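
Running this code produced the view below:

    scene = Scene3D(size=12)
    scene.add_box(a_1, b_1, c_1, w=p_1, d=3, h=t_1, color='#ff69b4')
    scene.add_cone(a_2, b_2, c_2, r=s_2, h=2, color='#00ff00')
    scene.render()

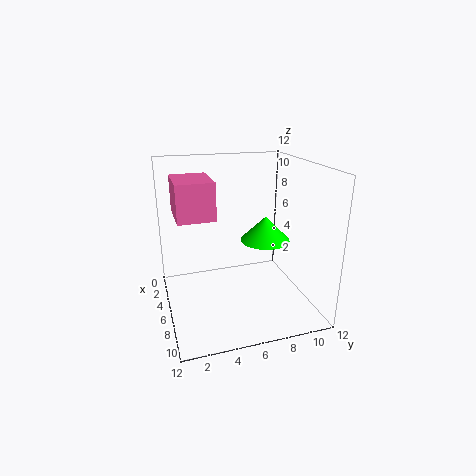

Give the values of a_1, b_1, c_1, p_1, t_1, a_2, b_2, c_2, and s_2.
a_1 = 3
b_1 = 1
c_1 = 8
p_1 = 4
t_1 = 3
a_2 = 7
b_2 = 8
c_2 = 6
s_2 = 2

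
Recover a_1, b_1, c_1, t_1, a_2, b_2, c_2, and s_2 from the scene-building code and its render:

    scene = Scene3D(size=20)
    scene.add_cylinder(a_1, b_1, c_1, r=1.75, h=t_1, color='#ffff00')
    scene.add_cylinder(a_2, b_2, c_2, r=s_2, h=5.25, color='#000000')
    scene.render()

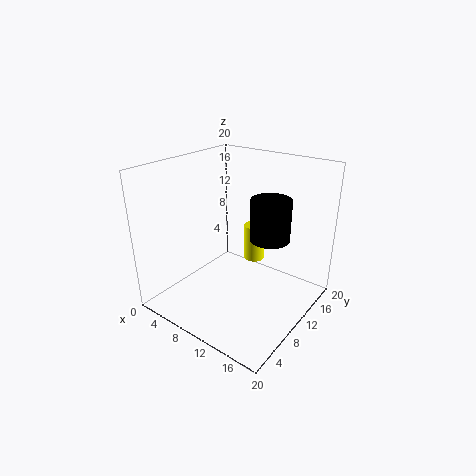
a_1 = 7.25; b_1 = 18.25; c_1 = 2.25; t_1 = 6; a_2 = 15.5; b_2 = 9.25; c_2 = 11.75; s_2 = 2.5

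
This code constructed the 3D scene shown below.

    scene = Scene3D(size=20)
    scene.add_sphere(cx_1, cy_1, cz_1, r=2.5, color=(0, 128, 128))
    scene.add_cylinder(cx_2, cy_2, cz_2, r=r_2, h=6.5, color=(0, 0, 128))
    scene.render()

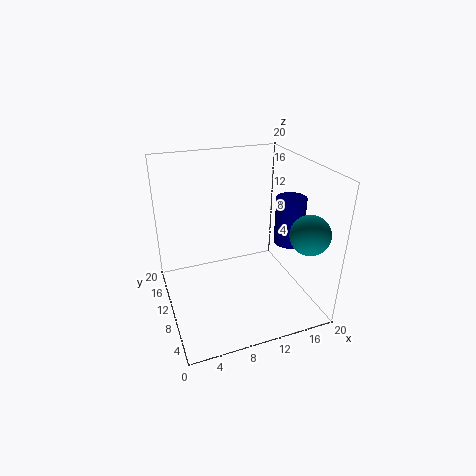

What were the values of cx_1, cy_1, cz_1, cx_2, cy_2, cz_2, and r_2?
cx_1 = 16.5; cy_1 = 2.5; cz_1 = 13; cx_2 = 16.5; cy_2 = 7.5; cz_2 = 9.5; r_2 = 2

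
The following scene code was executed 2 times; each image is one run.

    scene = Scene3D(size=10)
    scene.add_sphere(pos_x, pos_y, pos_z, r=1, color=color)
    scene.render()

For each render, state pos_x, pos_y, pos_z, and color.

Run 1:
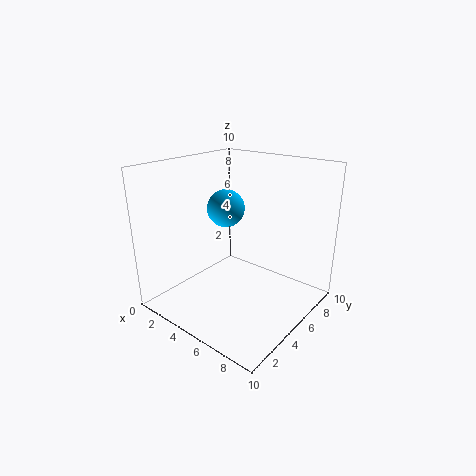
pos_x = 7
pos_y = 1.5
pos_z = 8.5
color = 'deepskyblue'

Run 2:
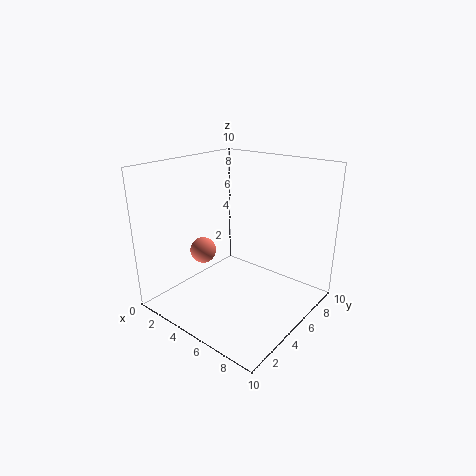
pos_x = 1.5
pos_y = 5
pos_z = 3
color = 'salmon'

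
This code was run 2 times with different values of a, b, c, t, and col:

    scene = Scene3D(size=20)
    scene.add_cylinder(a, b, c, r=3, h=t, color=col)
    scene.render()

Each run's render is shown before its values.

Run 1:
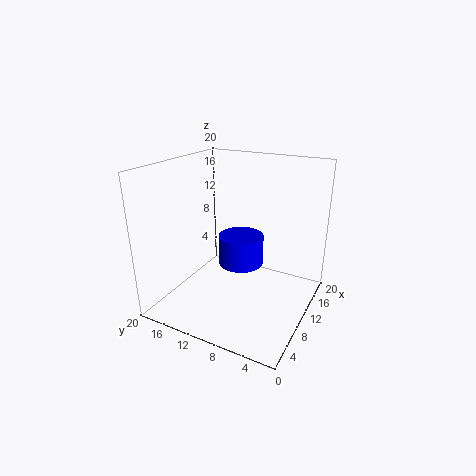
a = 9
b = 9
c = 7
t = 4
col = 'blue'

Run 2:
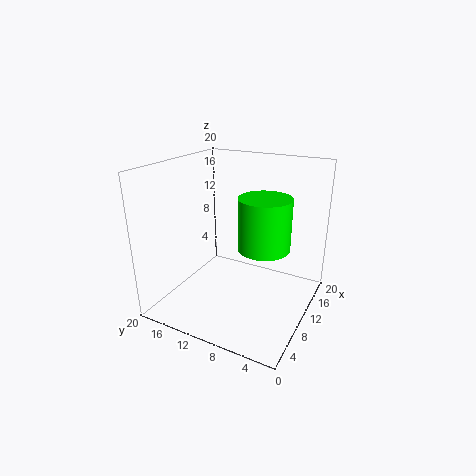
a = 5
b = 4
c = 12
t = 6
col = 'lime'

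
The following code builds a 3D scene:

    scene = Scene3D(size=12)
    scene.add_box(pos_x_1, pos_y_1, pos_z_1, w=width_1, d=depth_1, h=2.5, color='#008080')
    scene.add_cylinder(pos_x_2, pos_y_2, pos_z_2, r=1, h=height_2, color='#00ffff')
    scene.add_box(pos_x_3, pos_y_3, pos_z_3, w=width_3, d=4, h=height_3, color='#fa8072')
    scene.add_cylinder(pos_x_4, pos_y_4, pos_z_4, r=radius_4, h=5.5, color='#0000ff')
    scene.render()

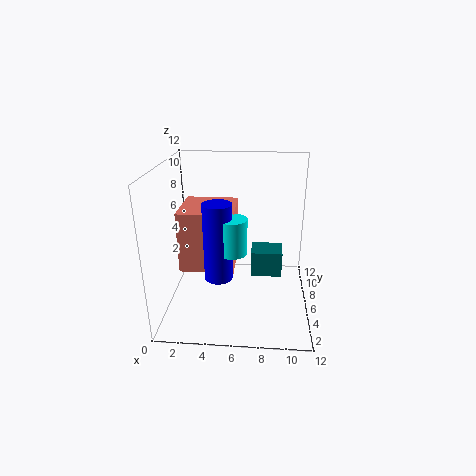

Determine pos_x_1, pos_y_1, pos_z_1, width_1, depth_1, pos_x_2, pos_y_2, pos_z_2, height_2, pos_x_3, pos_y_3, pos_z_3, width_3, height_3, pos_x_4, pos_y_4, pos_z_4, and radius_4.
pos_x_1 = 7; pos_y_1 = 9; pos_z_1 = 0.5; width_1 = 3; depth_1 = 2.5; pos_x_2 = 6; pos_y_2 = 1.5; pos_z_2 = 7; height_2 = 2.5; pos_x_3 = 2; pos_y_3 = 2; pos_z_3 = 5; width_3 = 4; height_3 = 4.5; pos_x_4 = 5; pos_y_4 = 1.5; pos_z_4 = 5; radius_4 = 1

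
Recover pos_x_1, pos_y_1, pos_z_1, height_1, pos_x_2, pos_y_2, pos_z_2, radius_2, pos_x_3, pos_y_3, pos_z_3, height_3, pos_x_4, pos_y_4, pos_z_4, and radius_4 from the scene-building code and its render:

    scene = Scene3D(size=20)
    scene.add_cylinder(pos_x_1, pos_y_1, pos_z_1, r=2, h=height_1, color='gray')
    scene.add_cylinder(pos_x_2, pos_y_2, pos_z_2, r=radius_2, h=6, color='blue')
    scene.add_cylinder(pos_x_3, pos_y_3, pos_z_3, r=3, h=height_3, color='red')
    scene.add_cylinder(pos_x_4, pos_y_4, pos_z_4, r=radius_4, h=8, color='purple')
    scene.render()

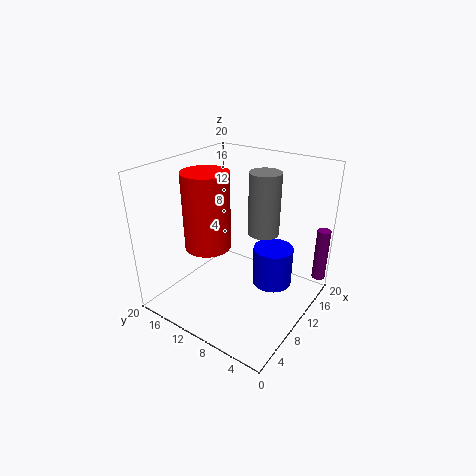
pos_x_1 = 10
pos_y_1 = 6
pos_z_1 = 12
height_1 = 8
pos_x_2 = 15
pos_y_2 = 7
pos_z_2 = 1
radius_2 = 3
pos_x_3 = 6
pos_y_3 = 12
pos_z_3 = 10
height_3 = 10
pos_x_4 = 19
pos_y_4 = 1
pos_z_4 = 2
radius_4 = 1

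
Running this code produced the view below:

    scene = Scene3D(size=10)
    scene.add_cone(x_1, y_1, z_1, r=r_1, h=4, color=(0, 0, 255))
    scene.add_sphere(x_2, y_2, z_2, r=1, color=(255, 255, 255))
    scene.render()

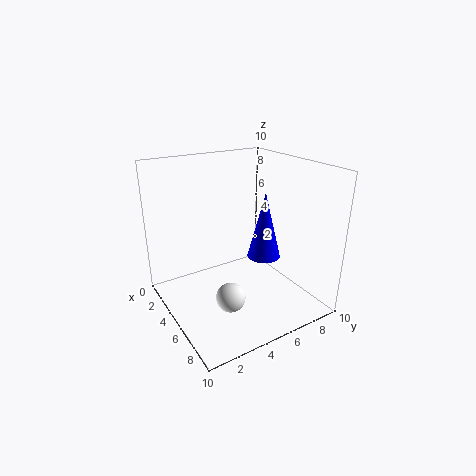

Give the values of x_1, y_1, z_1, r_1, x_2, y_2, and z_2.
x_1 = 8; y_1 = 5; z_1 = 5; r_1 = 1; x_2 = 6.5; y_2 = 3.5; z_2 = 1.5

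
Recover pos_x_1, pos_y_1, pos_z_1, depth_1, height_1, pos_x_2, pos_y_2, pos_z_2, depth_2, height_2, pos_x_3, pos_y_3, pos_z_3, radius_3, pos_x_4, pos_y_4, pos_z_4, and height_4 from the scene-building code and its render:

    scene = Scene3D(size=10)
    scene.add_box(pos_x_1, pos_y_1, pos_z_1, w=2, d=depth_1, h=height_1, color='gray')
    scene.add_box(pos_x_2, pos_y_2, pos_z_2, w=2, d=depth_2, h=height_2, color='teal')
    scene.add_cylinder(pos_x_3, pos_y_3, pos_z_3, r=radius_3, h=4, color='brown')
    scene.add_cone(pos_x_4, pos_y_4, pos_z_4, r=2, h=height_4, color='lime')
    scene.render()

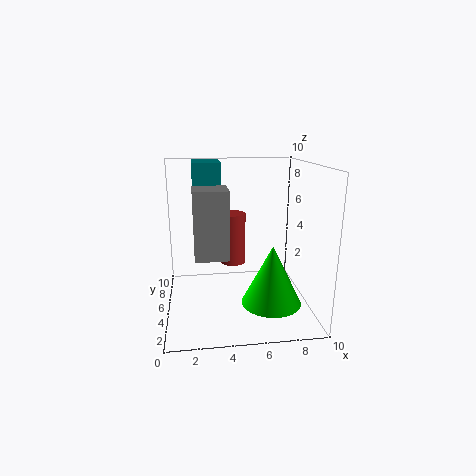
pos_x_1 = 2
pos_y_1 = 1
pos_z_1 = 5
depth_1 = 2
height_1 = 4
pos_x_2 = 2
pos_y_2 = 6
pos_z_2 = 7
depth_2 = 3
height_2 = 3
pos_x_3 = 5
pos_y_3 = 8
pos_z_3 = 2
radius_3 = 1
pos_x_4 = 7
pos_y_4 = 3
pos_z_4 = 1
height_4 = 4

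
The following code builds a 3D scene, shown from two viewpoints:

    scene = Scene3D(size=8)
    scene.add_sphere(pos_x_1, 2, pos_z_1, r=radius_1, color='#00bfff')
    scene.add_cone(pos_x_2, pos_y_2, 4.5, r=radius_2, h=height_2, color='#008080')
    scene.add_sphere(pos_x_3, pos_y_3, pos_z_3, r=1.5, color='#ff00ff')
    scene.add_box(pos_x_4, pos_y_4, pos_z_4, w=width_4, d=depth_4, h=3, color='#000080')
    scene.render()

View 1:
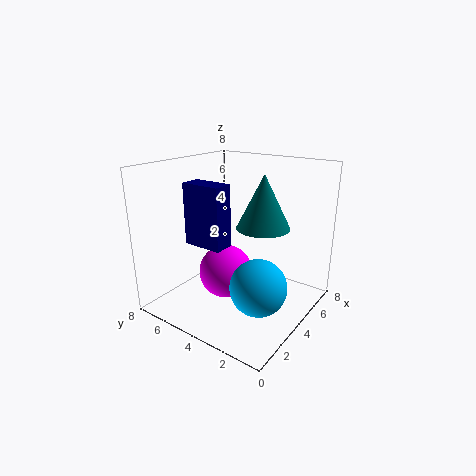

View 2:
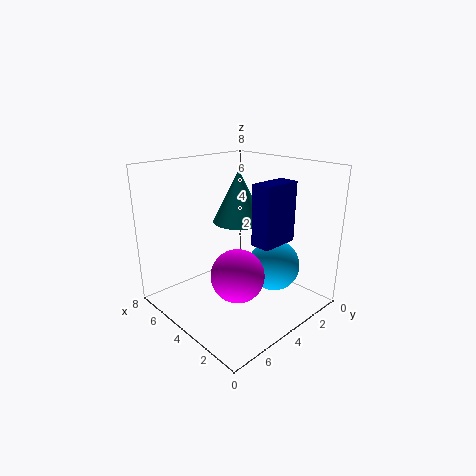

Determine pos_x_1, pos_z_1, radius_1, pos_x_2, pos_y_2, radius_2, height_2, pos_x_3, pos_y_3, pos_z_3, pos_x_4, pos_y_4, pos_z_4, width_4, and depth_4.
pos_x_1 = 3; pos_z_1 = 2; radius_1 = 1.5; pos_x_2 = 5; pos_y_2 = 3; radius_2 = 1.5; height_2 = 3; pos_x_3 = 3.5; pos_y_3 = 4.5; pos_z_3 = 2; pos_x_4 = 1; pos_y_4 = 3; pos_z_4 = 4.5; width_4 = 1; depth_4 = 2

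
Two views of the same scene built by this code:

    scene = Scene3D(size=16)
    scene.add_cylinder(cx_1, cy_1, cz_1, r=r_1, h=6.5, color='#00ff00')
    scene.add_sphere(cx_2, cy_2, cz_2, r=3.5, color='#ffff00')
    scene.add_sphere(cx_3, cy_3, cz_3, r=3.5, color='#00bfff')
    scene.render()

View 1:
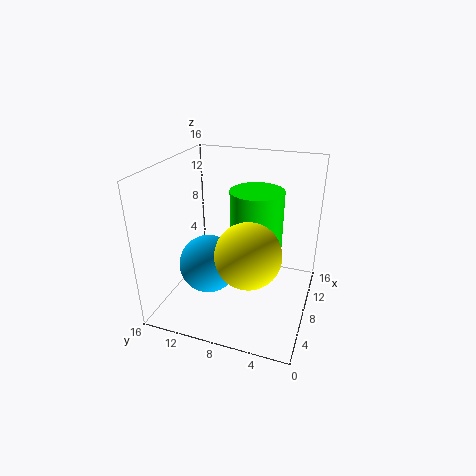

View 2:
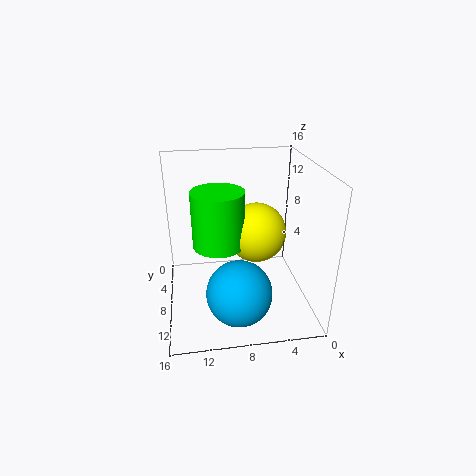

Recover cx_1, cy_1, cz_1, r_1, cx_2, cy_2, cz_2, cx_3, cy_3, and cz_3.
cx_1 = 10, cy_1 = 6.5, cz_1 = 6.5, r_1 = 3, cx_2 = 5.5, cy_2 = 6, cz_2 = 7.5, cx_3 = 8.5, cy_3 = 12, cz_3 = 3.5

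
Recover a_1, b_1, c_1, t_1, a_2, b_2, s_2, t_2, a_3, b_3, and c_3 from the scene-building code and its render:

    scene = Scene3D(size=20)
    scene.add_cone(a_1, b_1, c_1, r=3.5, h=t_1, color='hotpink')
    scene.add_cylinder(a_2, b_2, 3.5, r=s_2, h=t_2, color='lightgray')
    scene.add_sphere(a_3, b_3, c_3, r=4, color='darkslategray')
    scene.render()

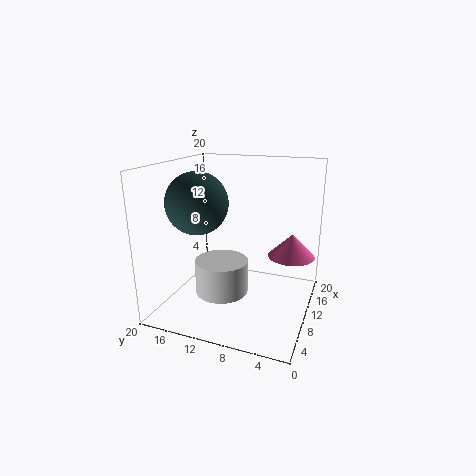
a_1 = 15.5, b_1 = 3.5, c_1 = 6, t_1 = 3.5, a_2 = 6.5, b_2 = 11, s_2 = 3.5, t_2 = 4.5, a_3 = 6, b_3 = 14, c_3 = 15.5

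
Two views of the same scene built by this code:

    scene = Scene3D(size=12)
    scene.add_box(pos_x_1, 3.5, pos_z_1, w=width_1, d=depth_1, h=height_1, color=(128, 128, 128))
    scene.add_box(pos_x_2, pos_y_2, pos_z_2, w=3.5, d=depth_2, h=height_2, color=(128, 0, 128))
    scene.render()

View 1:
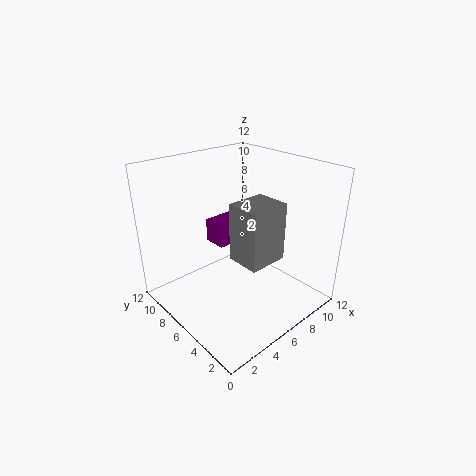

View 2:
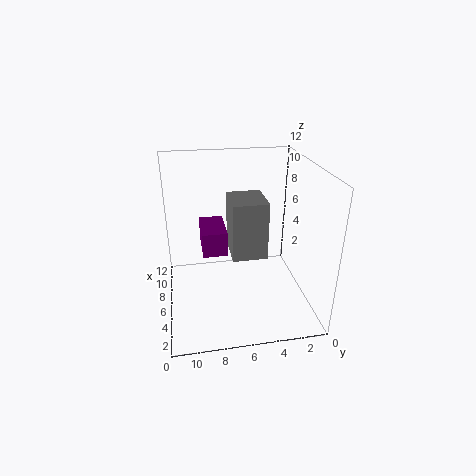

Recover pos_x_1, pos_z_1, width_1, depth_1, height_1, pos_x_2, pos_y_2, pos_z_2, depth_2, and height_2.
pos_x_1 = 5.5; pos_z_1 = 4; width_1 = 3.5; depth_1 = 3; height_1 = 5; pos_x_2 = 5; pos_y_2 = 7; pos_z_2 = 5; depth_2 = 2; height_2 = 2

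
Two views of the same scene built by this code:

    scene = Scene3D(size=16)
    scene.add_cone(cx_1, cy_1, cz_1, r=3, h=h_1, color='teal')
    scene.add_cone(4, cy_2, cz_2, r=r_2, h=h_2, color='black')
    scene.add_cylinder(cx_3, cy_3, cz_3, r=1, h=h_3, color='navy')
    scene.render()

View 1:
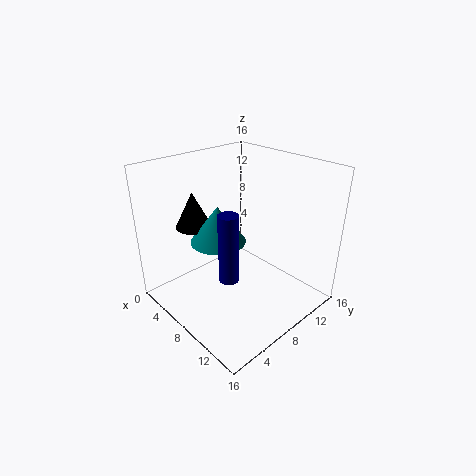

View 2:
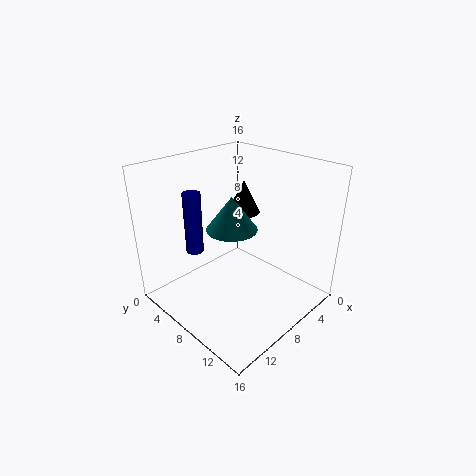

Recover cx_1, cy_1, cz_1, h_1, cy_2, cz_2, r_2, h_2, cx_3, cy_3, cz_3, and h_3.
cx_1 = 7
cy_1 = 6
cz_1 = 8
h_1 = 4
cy_2 = 5
cz_2 = 9
r_2 = 2
h_2 = 4
cx_3 = 11
cy_3 = 4
cz_3 = 6
h_3 = 7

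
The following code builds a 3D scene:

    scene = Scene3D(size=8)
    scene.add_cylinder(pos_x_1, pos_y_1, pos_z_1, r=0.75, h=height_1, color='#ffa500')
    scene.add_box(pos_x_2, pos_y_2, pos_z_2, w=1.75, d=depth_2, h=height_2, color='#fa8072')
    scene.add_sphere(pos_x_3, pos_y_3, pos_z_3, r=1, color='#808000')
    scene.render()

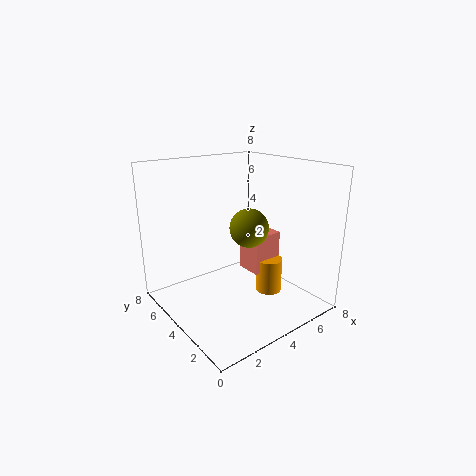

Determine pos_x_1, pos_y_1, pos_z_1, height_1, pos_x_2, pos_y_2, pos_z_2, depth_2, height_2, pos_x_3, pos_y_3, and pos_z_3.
pos_x_1 = 5.75; pos_y_1 = 3.25; pos_z_1 = 0.5; height_1 = 2; pos_x_2 = 4.75; pos_y_2 = 3.25; pos_z_2 = 1.75; depth_2 = 1.5; height_2 = 2.25; pos_x_3 = 3.75; pos_y_3 = 2.75; pos_z_3 = 5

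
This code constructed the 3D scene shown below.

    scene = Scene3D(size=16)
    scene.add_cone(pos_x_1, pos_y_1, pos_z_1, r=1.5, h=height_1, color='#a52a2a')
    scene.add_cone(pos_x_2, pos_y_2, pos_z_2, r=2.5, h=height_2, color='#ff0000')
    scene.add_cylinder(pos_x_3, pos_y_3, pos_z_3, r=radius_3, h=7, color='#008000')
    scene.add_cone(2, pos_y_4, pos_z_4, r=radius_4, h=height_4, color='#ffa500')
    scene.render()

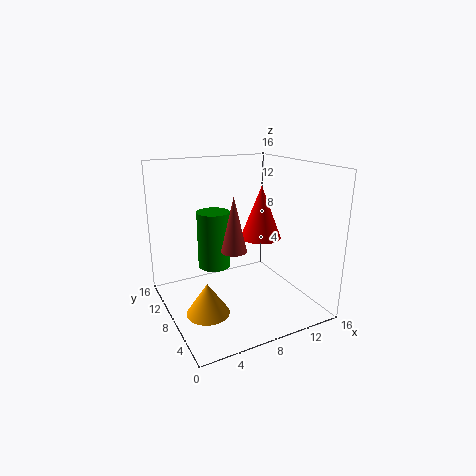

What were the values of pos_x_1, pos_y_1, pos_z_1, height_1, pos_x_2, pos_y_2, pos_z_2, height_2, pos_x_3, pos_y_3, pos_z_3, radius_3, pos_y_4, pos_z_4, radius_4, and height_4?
pos_x_1 = 8
pos_y_1 = 9
pos_z_1 = 6
height_1 = 6.5
pos_x_2 = 12.5
pos_y_2 = 10.5
pos_z_2 = 6.5
height_2 = 6.5
pos_x_3 = 7
pos_y_3 = 12.5
pos_z_3 = 3
radius_3 = 2
pos_y_4 = 2.5
pos_z_4 = 3.5
radius_4 = 2
height_4 = 3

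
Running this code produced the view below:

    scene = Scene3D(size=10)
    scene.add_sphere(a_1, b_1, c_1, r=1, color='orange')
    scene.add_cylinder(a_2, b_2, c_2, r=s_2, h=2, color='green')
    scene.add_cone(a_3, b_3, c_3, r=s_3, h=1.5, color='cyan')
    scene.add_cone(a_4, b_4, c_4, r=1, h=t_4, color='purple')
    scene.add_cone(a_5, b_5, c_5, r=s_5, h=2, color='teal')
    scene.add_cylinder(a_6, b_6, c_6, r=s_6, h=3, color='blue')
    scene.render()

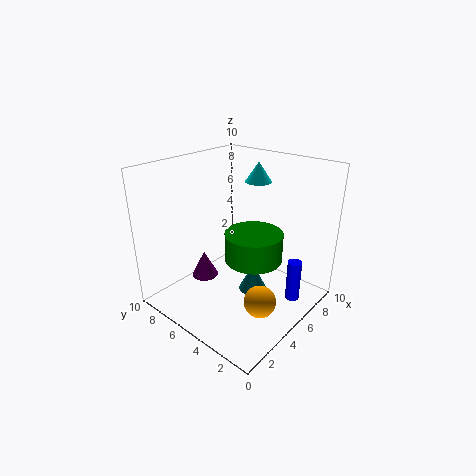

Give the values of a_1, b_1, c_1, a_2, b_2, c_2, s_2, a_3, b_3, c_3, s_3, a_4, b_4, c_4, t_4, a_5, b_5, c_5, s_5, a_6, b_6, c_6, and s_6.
a_1 = 3, b_1 = 1.5, c_1 = 2.5, a_2 = 5.5, b_2 = 4, c_2 = 3.5, s_2 = 2, a_3 = 8.5, b_3 = 6, c_3 = 8, s_3 = 1, a_4 = 4.5, b_4 = 8, c_4 = 1, t_4 = 2, a_5 = 5.5, b_5 = 4, c_5 = 1, s_5 = 1, a_6 = 7, b_6 = 1.5, c_6 = 0.5, s_6 = 0.5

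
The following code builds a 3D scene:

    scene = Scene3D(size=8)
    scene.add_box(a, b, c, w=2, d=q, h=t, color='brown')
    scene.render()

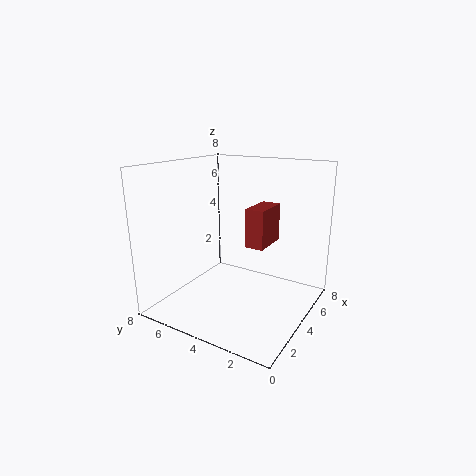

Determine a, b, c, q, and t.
a = 3; b = 2; c = 4; q = 1; t = 2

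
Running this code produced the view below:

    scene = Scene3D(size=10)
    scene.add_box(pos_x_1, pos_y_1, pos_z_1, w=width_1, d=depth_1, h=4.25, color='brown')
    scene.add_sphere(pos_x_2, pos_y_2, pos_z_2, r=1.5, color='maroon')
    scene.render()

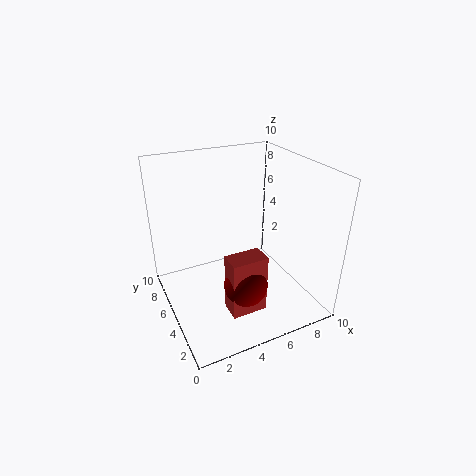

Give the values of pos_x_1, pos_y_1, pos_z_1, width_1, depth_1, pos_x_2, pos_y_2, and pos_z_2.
pos_x_1 = 3.5, pos_y_1 = 2.5, pos_z_1 = 0.25, width_1 = 2.5, depth_1 = 1.5, pos_x_2 = 4.75, pos_y_2 = 3.25, pos_z_2 = 2.25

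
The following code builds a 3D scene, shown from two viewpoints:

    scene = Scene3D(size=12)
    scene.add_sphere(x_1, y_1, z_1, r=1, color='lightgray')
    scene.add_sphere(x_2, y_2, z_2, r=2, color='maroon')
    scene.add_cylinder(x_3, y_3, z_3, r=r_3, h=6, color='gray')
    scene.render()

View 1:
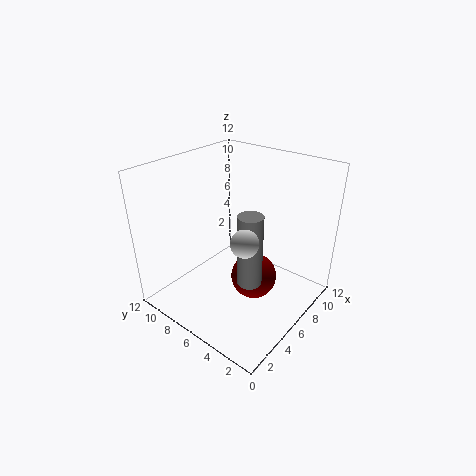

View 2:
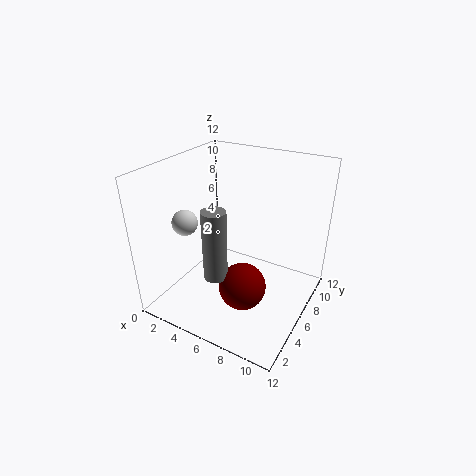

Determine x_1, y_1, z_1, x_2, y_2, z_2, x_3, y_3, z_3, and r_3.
x_1 = 3; y_1 = 3; z_1 = 8; x_2 = 7; y_2 = 5; z_2 = 2; x_3 = 5; y_3 = 4; z_3 = 3; r_3 = 1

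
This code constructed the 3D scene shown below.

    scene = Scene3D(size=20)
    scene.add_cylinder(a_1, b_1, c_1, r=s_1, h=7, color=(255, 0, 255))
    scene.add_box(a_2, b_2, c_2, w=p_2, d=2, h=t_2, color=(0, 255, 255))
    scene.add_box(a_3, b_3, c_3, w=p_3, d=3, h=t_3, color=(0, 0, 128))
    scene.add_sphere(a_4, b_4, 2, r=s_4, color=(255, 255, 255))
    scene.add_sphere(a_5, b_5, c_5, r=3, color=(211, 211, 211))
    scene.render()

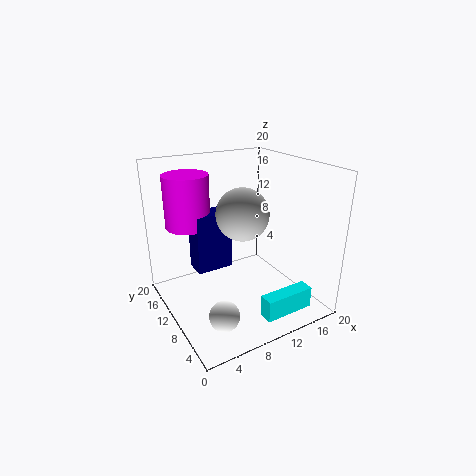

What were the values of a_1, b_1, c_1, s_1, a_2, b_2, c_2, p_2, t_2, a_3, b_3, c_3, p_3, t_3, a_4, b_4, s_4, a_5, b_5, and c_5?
a_1 = 4, b_1 = 13, c_1 = 12, s_1 = 3, a_2 = 10, b_2 = 2, c_2 = 1, p_2 = 7, t_2 = 3, a_3 = 4, b_3 = 10, c_3 = 6, p_3 = 5, t_3 = 8, a_4 = 5, b_4 = 5, s_4 = 2, a_5 = 7, b_5 = 4, c_5 = 16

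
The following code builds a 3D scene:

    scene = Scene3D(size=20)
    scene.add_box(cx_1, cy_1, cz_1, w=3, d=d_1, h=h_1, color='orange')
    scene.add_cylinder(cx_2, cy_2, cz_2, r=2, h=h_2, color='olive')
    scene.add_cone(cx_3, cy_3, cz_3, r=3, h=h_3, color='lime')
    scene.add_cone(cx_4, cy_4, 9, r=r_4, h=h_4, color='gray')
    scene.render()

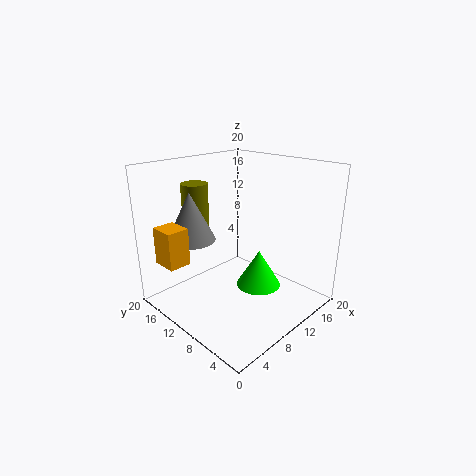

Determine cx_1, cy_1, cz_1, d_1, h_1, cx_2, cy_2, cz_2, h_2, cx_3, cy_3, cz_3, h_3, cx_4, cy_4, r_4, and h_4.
cx_1 = 0.5; cy_1 = 12.5; cz_1 = 7.5; d_1 = 3.5; h_1 = 5; cx_2 = 9; cy_2 = 18; cz_2 = 10; h_2 = 6.5; cx_3 = 10.5; cy_3 = 6.5; cz_3 = 4; h_3 = 5; cx_4 = 6.5; cy_4 = 16; r_4 = 3.5; h_4 = 7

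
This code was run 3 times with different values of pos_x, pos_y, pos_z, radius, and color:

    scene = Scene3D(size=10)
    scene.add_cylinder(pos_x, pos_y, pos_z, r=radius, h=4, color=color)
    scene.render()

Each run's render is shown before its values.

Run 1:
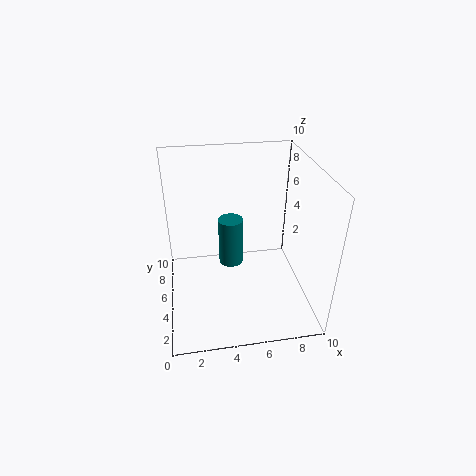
pos_x = 5
pos_y = 8.5
pos_z = 0.5
radius = 1
color = 'teal'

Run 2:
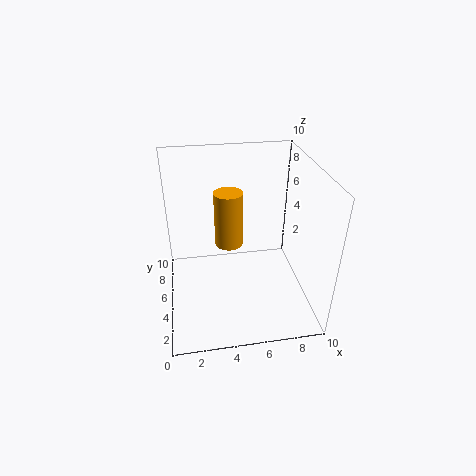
pos_x = 4.5
pos_y = 6
pos_z = 4
radius = 1
color = 'orange'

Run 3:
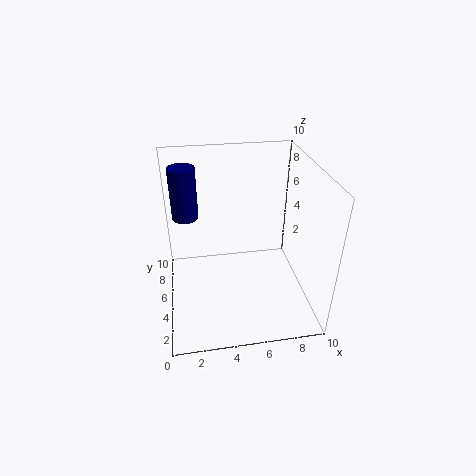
pos_x = 1.5
pos_y = 8.5
pos_z = 5
radius = 1
color = 'navy'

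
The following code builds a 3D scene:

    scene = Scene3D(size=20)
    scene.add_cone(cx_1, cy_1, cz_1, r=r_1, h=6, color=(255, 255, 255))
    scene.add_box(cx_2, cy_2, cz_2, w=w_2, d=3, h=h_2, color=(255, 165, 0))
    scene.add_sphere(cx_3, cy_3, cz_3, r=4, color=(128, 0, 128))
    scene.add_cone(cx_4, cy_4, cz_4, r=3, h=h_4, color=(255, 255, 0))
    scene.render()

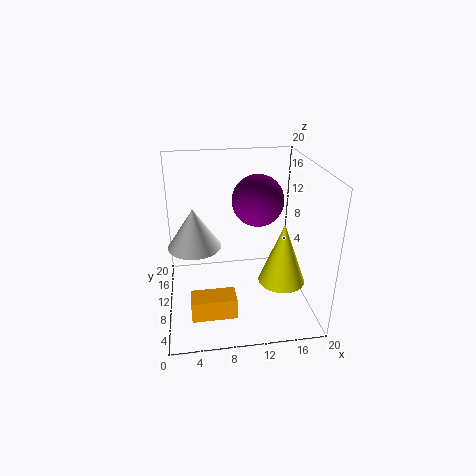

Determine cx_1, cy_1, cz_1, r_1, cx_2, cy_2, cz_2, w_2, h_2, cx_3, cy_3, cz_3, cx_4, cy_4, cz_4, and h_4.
cx_1 = 4, cy_1 = 14, cz_1 = 7, r_1 = 4, cx_2 = 3, cy_2 = 4, cz_2 = 1, w_2 = 6, h_2 = 3, cx_3 = 14, cy_3 = 16, cz_3 = 13, cx_4 = 15, cy_4 = 5, cz_4 = 6, h_4 = 8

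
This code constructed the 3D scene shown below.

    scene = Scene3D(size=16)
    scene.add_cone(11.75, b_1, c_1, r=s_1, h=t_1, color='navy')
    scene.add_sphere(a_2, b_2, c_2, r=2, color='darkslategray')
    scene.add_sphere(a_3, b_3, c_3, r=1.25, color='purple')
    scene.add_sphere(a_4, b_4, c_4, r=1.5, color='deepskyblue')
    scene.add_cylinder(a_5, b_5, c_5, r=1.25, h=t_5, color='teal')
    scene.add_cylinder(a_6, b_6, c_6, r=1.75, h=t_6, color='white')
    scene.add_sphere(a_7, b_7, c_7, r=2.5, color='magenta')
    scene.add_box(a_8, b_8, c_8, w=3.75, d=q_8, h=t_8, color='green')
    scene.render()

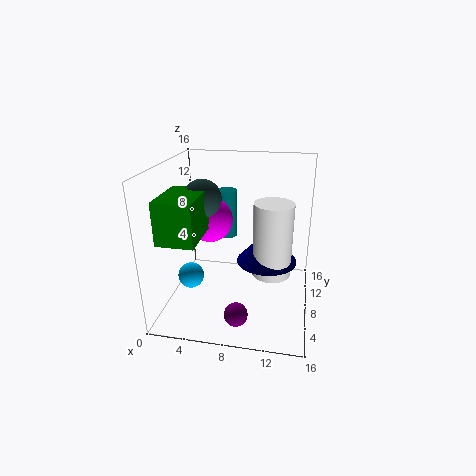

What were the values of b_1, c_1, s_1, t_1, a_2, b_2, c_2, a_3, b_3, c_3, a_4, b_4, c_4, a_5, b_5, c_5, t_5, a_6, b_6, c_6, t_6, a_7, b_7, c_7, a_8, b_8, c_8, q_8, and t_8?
b_1 = 2.75
c_1 = 8.5
s_1 = 2.75
t_1 = 3
a_2 = 4.5
b_2 = 6.75
c_2 = 12.75
a_3 = 8.75
b_3 = 3
c_3 = 1.5
a_4 = 2.5
b_4 = 7.25
c_4 = 3
a_5 = 5.5
b_5 = 13.5
c_5 = 5.75
t_5 = 6
a_6 = 12.25
b_6 = 2.25
c_6 = 7.5
t_6 = 6.75
a_7 = 4.75
b_7 = 8.5
c_7 = 9.75
a_8 = 1.5
b_8 = 1
c_8 = 9.75
q_8 = 5.5
t_8 = 4.25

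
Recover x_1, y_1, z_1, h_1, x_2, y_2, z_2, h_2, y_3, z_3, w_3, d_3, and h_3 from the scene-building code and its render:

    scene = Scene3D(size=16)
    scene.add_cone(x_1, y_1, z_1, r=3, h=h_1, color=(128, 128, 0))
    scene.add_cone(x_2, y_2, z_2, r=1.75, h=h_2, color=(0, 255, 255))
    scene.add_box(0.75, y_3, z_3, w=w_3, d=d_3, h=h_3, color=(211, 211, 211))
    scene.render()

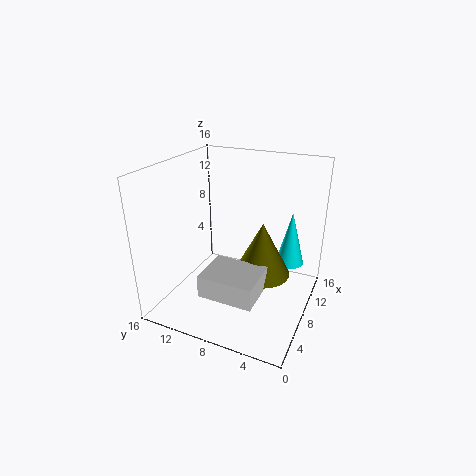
x_1 = 7
y_1 = 4.75
z_1 = 5
h_1 = 5.75
x_2 = 14
y_2 = 3.5
z_2 = 2.75
h_2 = 6.75
y_3 = 3.5
z_3 = 4.75
w_3 = 4.5
d_3 = 5.5
h_3 = 2.25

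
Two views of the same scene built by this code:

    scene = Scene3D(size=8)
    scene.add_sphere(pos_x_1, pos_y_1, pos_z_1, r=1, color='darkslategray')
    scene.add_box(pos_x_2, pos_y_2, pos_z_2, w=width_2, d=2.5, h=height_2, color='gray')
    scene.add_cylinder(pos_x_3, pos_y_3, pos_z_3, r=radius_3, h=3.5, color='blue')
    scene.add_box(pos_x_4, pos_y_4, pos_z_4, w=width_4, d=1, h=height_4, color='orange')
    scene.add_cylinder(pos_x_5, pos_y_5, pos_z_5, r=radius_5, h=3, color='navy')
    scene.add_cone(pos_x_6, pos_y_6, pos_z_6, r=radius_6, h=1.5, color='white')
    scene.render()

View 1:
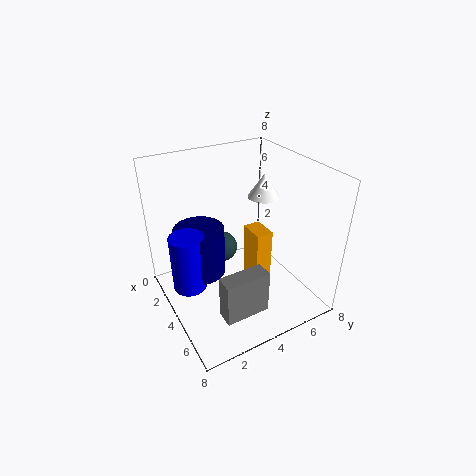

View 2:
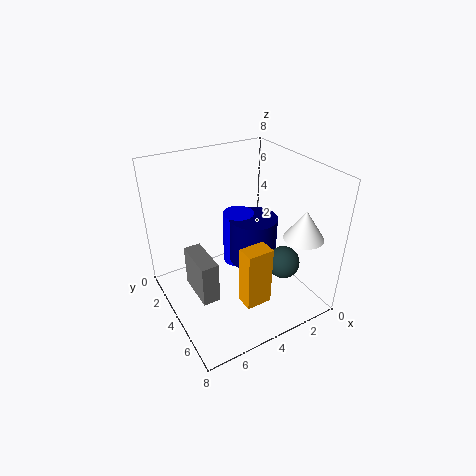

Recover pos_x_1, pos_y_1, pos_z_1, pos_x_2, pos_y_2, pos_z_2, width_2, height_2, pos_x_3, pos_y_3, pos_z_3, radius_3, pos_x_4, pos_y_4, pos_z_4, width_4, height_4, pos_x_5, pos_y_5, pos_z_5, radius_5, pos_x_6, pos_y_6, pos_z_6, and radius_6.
pos_x_1 = 1, pos_y_1 = 4.5, pos_z_1 = 1.5, pos_x_2 = 5.5, pos_y_2 = 2, pos_z_2 = 0.5, width_2 = 1, height_2 = 2.5, pos_x_3 = 2.5, pos_y_3 = 1.5, pos_z_3 = 0.5, radius_3 = 1, pos_x_4 = 3, pos_y_4 = 5, pos_z_4 = 0.5, width_4 = 1.5, height_4 = 3.5, pos_x_5 = 2, pos_y_5 = 2.5, pos_z_5 = 1, radius_5 = 1.5, pos_x_6 = 2, pos_y_6 = 7, pos_z_6 = 5, radius_6 = 1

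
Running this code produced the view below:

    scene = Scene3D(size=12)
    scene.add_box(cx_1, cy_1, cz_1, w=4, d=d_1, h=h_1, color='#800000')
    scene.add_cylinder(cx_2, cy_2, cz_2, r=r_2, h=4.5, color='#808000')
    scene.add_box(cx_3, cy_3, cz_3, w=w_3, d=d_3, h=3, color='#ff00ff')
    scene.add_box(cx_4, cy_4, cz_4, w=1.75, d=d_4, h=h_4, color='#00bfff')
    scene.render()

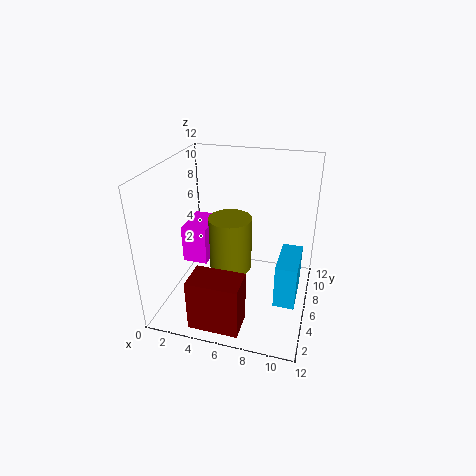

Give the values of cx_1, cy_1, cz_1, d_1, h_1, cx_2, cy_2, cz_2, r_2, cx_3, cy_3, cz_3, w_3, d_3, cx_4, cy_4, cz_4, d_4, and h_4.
cx_1 = 3.5
cy_1 = 0.5
cz_1 = 0.5
d_1 = 2.5
h_1 = 4.25
cx_2 = 5.5
cy_2 = 5.5
cz_2 = 3.5
r_2 = 1.75
cx_3 = 2
cy_3 = 3.75
cz_3 = 4.5
w_3 = 2
d_3 = 3.25
cx_4 = 9.5
cy_4 = 4.25
cz_4 = 1
d_4 = 4
h_4 = 3.75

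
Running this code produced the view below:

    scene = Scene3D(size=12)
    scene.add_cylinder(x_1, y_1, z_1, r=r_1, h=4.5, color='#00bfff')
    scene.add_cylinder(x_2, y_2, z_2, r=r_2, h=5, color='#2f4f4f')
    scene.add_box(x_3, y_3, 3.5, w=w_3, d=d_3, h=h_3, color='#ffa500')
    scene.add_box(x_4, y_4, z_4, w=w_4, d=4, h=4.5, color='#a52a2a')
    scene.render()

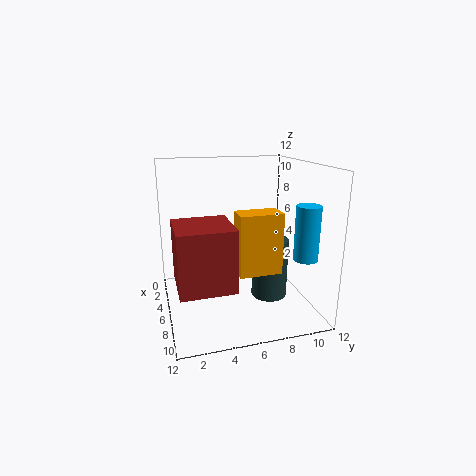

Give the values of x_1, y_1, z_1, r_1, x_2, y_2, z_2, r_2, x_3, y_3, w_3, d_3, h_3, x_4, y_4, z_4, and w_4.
x_1 = 8.5; y_1 = 11; z_1 = 4.5; r_1 = 1; x_2 = 7; y_2 = 8.5; z_2 = 1; r_2 = 1.5; x_3 = 6.5; y_3 = 5.5; w_3 = 2; d_3 = 3.5; h_3 = 5; x_4 = 7.5; y_4 = 0.5; z_4 = 4; w_4 = 4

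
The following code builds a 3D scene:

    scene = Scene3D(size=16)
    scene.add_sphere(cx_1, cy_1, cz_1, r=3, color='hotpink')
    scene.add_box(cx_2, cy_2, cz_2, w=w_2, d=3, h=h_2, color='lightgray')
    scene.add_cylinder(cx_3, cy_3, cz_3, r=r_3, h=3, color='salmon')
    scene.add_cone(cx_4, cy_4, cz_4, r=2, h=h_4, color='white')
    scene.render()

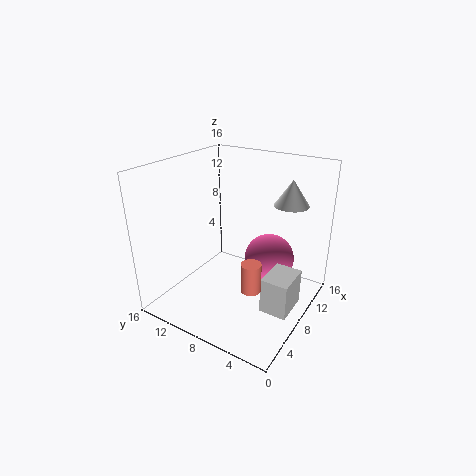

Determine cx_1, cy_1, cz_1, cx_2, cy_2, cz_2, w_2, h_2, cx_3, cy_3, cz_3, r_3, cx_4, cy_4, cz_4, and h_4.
cx_1 = 12, cy_1 = 6, cz_1 = 4, cx_2 = 6, cy_2 = 1, cz_2 = 1, w_2 = 4, h_2 = 4, cx_3 = 4, cy_3 = 4, cz_3 = 5, r_3 = 1, cx_4 = 13, cy_4 = 4, cz_4 = 11, h_4 = 3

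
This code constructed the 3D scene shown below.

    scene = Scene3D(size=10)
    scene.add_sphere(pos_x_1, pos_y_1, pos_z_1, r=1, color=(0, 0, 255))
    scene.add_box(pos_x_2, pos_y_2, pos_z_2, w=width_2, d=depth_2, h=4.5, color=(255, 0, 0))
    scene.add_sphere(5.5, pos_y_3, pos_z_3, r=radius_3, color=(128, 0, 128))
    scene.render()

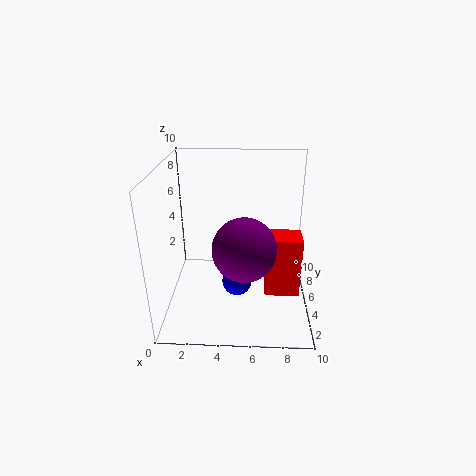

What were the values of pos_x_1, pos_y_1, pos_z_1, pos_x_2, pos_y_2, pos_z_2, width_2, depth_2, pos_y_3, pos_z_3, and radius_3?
pos_x_1 = 5
pos_y_1 = 3.5
pos_z_1 = 2.5
pos_x_2 = 7
pos_y_2 = 4.5
pos_z_2 = 0.5
width_2 = 2.5
depth_2 = 2
pos_y_3 = 2.5
pos_z_3 = 5.5
radius_3 = 2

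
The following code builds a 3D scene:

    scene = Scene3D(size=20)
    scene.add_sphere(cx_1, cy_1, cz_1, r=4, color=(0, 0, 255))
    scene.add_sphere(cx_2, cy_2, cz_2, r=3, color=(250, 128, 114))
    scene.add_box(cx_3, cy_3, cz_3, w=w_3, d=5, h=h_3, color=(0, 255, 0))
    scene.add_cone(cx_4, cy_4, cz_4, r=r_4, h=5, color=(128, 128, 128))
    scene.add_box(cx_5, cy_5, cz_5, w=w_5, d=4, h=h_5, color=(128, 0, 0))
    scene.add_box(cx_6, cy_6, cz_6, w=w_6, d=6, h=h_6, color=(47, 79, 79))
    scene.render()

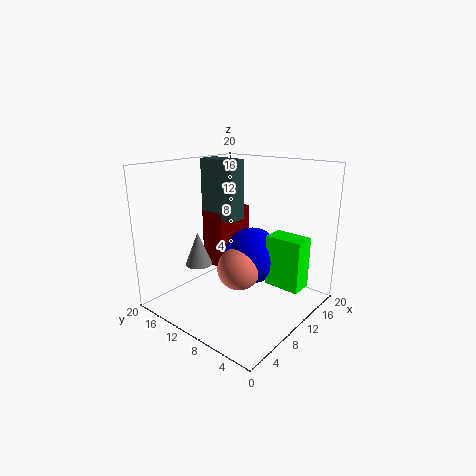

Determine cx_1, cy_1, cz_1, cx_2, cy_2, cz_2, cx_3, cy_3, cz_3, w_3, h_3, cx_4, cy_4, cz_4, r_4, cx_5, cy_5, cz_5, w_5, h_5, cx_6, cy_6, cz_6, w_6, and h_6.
cx_1 = 12; cy_1 = 9; cz_1 = 7; cx_2 = 9; cy_2 = 9; cz_2 = 6; cx_3 = 11; cy_3 = 1; cz_3 = 4; w_3 = 3; h_3 = 7; cx_4 = 8; cy_4 = 16; cz_4 = 5; r_4 = 2; cx_5 = 12; cy_5 = 15; cz_5 = 3; w_5 = 7; h_5 = 9; cx_6 = 12; cy_6 = 13; cz_6 = 11; w_6 = 3; h_6 = 9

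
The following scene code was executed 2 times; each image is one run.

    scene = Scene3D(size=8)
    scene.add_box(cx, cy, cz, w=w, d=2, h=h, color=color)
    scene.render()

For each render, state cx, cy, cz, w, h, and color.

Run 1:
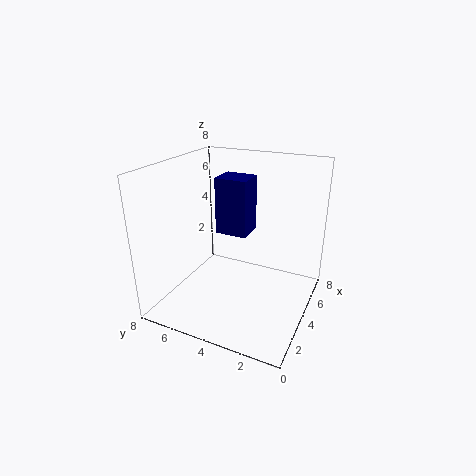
cx = 5.5
cy = 4.25
cz = 3.25
w = 1.75
h = 3.5
color = 'navy'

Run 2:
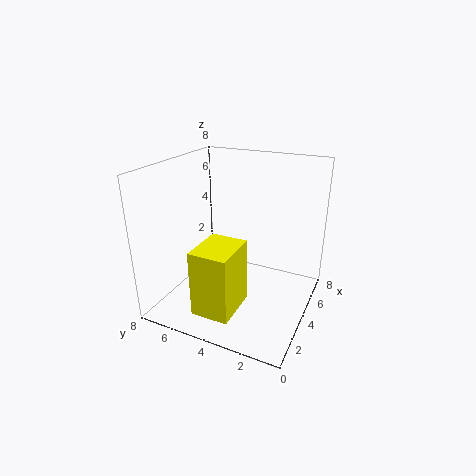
cx = 0.5
cy = 3
cz = 1
w = 2.5
h = 3.5
color = 'yellow'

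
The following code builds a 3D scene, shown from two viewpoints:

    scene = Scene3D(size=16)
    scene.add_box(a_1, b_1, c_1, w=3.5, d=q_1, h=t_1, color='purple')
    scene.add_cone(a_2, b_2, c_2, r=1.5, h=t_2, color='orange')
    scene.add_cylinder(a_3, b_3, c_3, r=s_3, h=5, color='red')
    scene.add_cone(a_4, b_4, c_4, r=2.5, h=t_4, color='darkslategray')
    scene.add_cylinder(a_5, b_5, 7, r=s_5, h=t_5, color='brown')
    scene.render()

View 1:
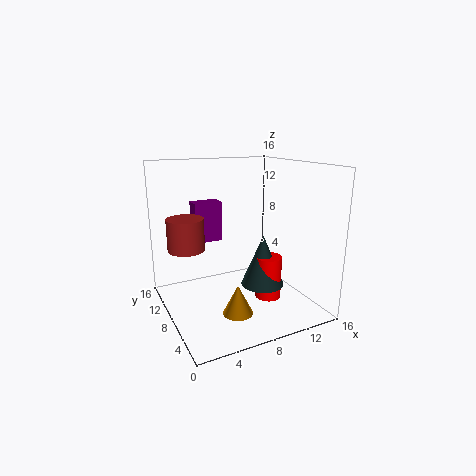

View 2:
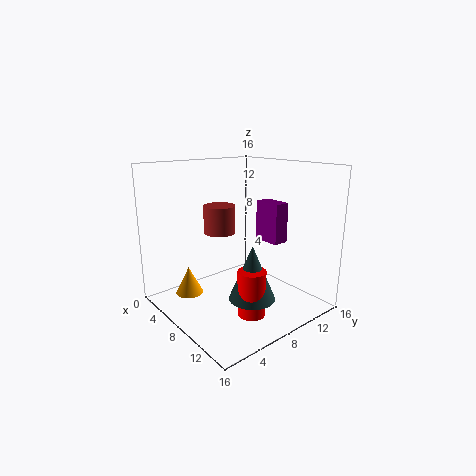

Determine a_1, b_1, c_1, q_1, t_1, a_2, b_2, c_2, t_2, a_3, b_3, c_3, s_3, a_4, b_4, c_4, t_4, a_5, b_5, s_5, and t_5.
a_1 = 5
b_1 = 13.5
c_1 = 6
q_1 = 2
t_1 = 5
a_2 = 5.5
b_2 = 3
c_2 = 2
t_2 = 3
a_3 = 11.5
b_3 = 7
c_3 = 0.5
s_3 = 1.5
a_4 = 11
b_4 = 7.5
c_4 = 2
t_4 = 6
a_5 = 2.5
b_5 = 9.5
s_5 = 2
t_5 = 3.5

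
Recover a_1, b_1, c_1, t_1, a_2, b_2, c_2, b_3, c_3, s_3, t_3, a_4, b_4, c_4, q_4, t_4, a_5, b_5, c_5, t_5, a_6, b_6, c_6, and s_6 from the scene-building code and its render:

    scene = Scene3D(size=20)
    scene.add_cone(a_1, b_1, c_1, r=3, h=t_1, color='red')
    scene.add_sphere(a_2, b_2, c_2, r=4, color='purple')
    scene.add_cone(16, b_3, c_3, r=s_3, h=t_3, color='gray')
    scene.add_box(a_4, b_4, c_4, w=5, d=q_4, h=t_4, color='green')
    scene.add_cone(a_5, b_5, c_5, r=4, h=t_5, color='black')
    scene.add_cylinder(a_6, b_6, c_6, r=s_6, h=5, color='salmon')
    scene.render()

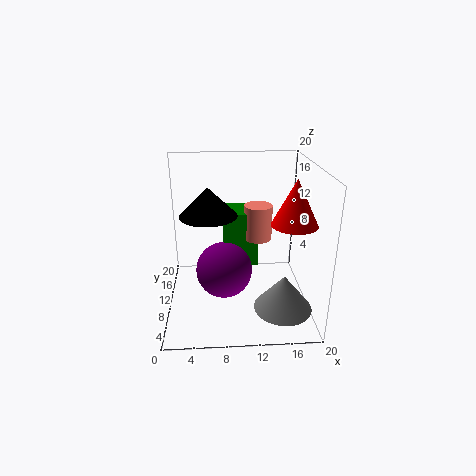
a_1 = 17, b_1 = 7, c_1 = 13, t_1 = 6, a_2 = 8, b_2 = 10, c_2 = 5, b_3 = 6, c_3 = 1, s_3 = 4, t_3 = 5, a_4 = 8, b_4 = 11, c_4 = 5, q_4 = 5, t_4 = 8, a_5 = 6, b_5 = 11, c_5 = 13, t_5 = 4, a_6 = 13, b_6 = 12, c_6 = 9, s_6 = 2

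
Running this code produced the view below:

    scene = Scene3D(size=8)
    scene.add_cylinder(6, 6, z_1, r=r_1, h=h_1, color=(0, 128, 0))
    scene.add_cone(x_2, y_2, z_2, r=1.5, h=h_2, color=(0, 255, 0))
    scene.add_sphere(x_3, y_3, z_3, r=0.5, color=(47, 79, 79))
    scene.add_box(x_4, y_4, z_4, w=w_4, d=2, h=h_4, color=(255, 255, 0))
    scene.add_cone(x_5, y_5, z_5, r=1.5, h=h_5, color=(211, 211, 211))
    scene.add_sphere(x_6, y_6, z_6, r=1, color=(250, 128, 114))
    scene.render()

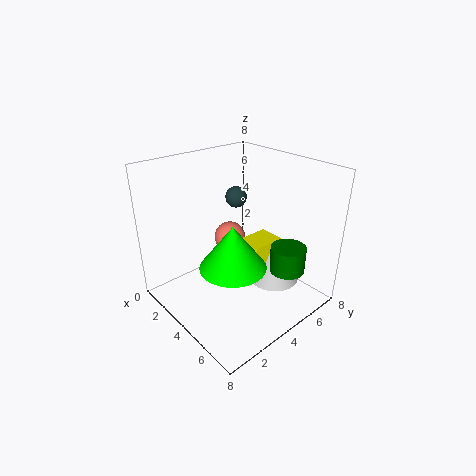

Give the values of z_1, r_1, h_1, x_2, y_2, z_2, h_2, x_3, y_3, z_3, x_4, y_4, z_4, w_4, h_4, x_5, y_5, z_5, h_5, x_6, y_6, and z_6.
z_1 = 2, r_1 = 1, h_1 = 1.5, x_2 = 6.5, y_2 = 1.5, z_2 = 4.5, h_2 = 2, x_3 = 5, y_3 = 3, z_3 = 7, x_4 = 3.5, y_4 = 4.5, z_4 = 2, w_4 = 1.5, h_4 = 1.5, x_5 = 5, y_5 = 6, z_5 = 1, h_5 = 2.5, x_6 = 1.5, y_6 = 5.5, z_6 = 2.5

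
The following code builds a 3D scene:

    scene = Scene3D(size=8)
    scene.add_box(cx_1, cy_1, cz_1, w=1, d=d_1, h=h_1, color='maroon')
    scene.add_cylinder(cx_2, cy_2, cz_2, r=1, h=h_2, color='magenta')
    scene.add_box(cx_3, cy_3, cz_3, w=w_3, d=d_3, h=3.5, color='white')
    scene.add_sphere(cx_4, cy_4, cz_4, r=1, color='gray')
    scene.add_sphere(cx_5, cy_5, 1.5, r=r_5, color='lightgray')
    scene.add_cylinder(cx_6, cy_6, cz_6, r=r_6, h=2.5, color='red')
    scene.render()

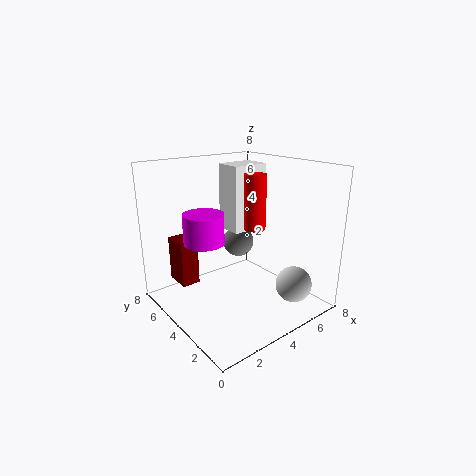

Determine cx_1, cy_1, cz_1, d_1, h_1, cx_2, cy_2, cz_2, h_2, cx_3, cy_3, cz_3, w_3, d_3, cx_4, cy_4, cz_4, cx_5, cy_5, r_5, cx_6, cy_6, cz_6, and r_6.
cx_1 = 1, cy_1 = 5, cz_1 = 1.5, d_1 = 1.5, h_1 = 2.5, cx_2 = 1.5, cy_2 = 3.5, cz_2 = 4.5, h_2 = 1.5, cx_3 = 3.5, cy_3 = 3.5, cz_3 = 4.5, w_3 = 2, d_3 = 1.5, cx_4 = 6, cy_4 = 6.5, cz_4 = 2.5, cx_5 = 6, cy_5 = 1.5, r_5 = 1, cx_6 = 3, cy_6 = 1.5, cz_6 = 5.5, r_6 = 0.5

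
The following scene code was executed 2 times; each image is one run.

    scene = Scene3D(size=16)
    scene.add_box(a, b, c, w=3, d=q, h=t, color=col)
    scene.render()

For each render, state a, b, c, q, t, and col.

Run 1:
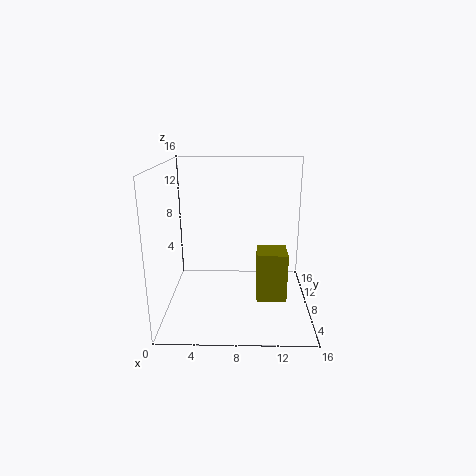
a = 10, b = 3, c = 3, q = 3, t = 5, col = 'olive'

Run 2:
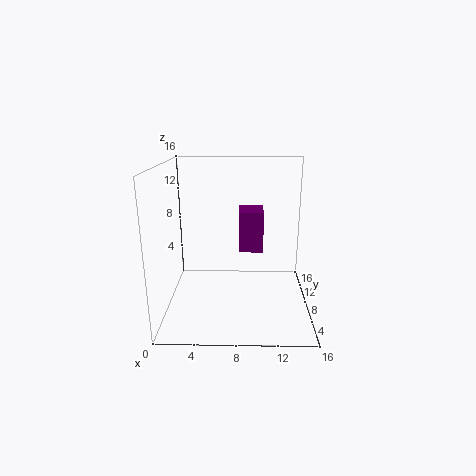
a = 8, b = 11, c = 5, q = 4, t = 5, col = 'purple'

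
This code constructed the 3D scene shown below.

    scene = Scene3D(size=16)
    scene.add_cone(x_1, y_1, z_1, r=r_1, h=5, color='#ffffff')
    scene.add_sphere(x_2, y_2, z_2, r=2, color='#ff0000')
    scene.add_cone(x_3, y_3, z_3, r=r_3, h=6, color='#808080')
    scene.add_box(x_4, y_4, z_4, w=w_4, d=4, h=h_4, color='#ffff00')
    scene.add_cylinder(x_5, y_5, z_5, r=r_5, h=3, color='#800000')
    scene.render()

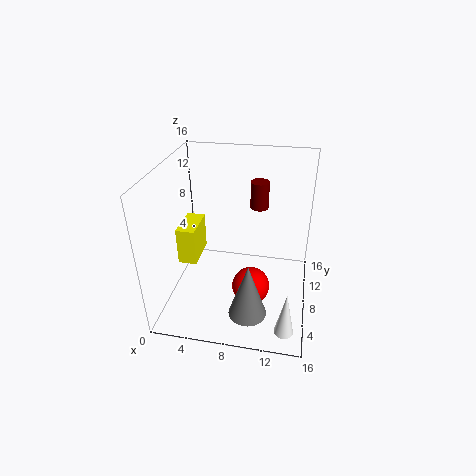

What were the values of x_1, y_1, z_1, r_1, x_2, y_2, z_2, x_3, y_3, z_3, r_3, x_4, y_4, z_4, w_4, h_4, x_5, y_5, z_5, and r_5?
x_1 = 14; y_1 = 2; z_1 = 1; r_1 = 1; x_2 = 10; y_2 = 5; z_2 = 4; x_3 = 10; y_3 = 3; z_3 = 2; r_3 = 2; x_4 = 2; y_4 = 5; z_4 = 6; w_4 = 2; h_4 = 4; x_5 = 10; y_5 = 10; z_5 = 11; r_5 = 1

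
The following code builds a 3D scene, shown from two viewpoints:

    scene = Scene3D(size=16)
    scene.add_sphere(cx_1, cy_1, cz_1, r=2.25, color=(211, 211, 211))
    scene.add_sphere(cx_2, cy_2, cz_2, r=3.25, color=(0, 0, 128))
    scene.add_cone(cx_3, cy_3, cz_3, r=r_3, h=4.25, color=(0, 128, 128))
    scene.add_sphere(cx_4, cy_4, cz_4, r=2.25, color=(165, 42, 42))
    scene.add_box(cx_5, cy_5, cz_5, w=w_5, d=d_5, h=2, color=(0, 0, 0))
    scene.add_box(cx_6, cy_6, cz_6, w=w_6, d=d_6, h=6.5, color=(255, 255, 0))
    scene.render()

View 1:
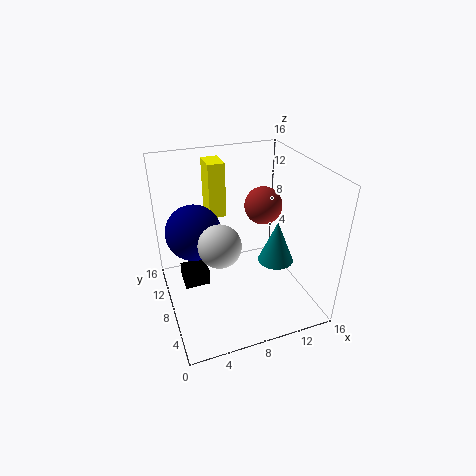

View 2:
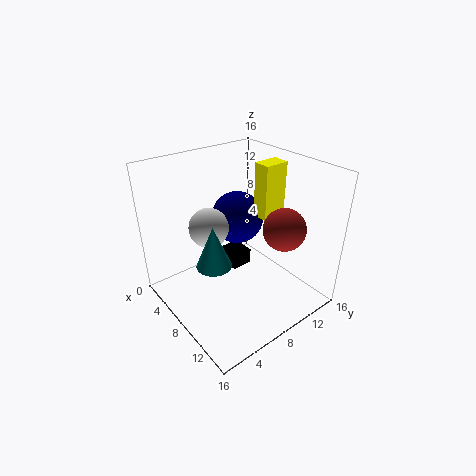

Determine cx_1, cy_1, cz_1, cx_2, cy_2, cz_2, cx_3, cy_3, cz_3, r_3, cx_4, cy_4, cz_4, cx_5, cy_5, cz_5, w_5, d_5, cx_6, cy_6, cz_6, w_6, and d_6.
cx_1 = 5.25
cy_1 = 6
cz_1 = 8.75
cx_2 = 3.75
cy_2 = 11.25
cz_2 = 7.75
cx_3 = 10.25
cy_3 = 3.25
cz_3 = 7.75
r_3 = 1.75
cx_4 = 12.25
cy_4 = 10.75
cz_4 = 10
cx_5 = 2
cy_5 = 9.75
cz_5 = 1
w_5 = 3
d_5 = 2.75
cx_6 = 6
cy_6 = 12
cz_6 = 8.75
w_6 = 2
d_6 = 3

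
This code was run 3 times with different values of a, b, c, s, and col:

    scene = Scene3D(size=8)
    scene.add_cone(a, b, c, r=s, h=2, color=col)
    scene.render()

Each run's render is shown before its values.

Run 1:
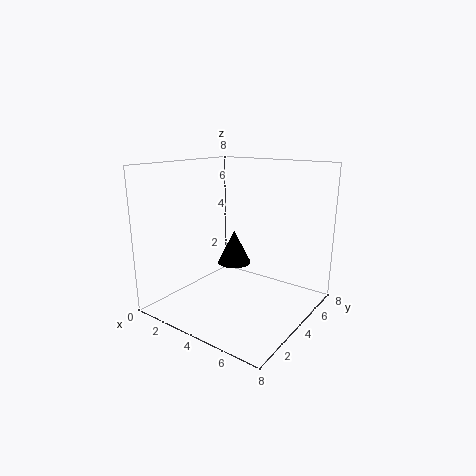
a = 3, b = 5, c = 2, s = 1, col = 'black'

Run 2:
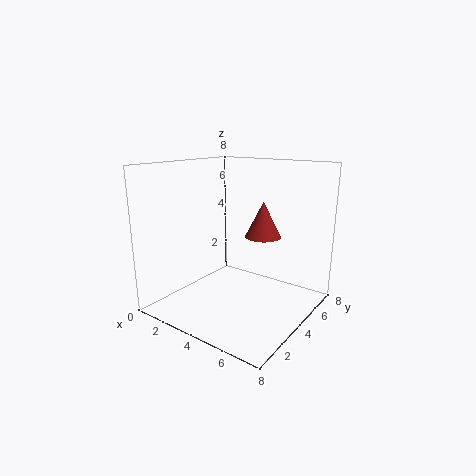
a = 5, b = 5, c = 4, s = 1, col = 'brown'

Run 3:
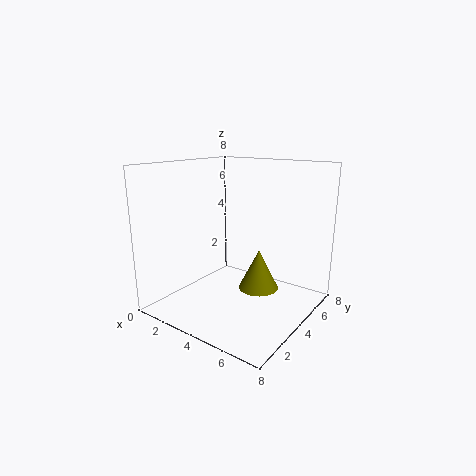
a = 6, b = 3, c = 2, s = 1, col = 'olive'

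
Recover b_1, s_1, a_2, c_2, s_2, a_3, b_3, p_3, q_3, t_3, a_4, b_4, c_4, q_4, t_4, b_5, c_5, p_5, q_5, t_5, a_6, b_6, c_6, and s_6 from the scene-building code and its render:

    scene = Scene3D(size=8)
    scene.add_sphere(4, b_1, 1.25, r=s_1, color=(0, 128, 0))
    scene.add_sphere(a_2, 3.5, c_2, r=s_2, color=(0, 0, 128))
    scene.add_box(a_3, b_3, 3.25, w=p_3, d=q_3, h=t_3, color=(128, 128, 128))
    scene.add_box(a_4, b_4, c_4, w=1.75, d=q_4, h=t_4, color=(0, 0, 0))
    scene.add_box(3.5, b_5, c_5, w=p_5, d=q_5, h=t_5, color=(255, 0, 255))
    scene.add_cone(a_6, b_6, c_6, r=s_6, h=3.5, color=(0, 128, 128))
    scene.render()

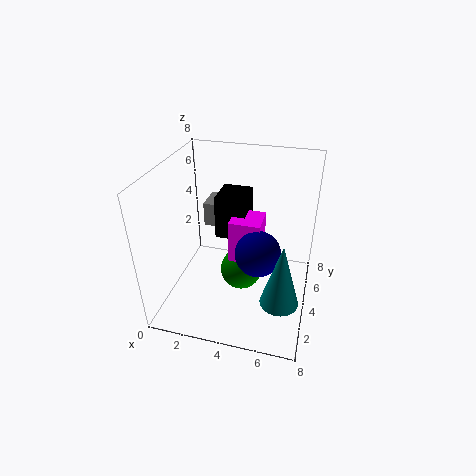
b_1 = 4.75, s_1 = 1.25, a_2 = 5.25, c_2 = 3.5, s_2 = 1.25, a_3 = 1.25, b_3 = 6, p_3 = 1, q_3 = 1.75, t_3 = 1.5, a_4 = 2.5, b_4 = 4.5, c_4 = 3.5, q_4 = 2, t_4 = 2.5, b_5 = 3.75, c_5 = 2.5, p_5 = 1.75, q_5 = 1.75, t_5 = 2.5, a_6 = 6.75, b_6 = 2, c_6 = 1.75, s_6 = 1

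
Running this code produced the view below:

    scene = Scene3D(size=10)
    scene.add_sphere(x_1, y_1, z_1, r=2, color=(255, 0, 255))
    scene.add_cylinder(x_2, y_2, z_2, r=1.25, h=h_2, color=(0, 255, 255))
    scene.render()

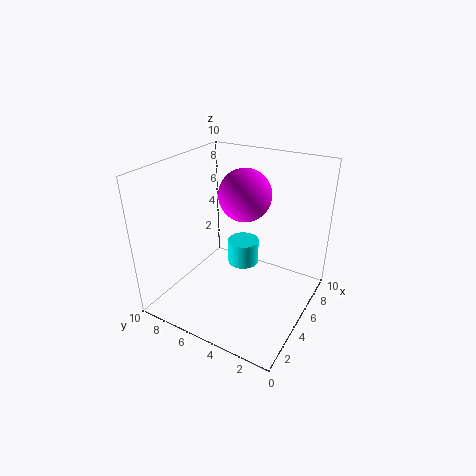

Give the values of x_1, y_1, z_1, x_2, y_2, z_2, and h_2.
x_1 = 7.75, y_1 = 6, z_1 = 7, x_2 = 8, y_2 = 6.25, z_2 = 1, h_2 = 2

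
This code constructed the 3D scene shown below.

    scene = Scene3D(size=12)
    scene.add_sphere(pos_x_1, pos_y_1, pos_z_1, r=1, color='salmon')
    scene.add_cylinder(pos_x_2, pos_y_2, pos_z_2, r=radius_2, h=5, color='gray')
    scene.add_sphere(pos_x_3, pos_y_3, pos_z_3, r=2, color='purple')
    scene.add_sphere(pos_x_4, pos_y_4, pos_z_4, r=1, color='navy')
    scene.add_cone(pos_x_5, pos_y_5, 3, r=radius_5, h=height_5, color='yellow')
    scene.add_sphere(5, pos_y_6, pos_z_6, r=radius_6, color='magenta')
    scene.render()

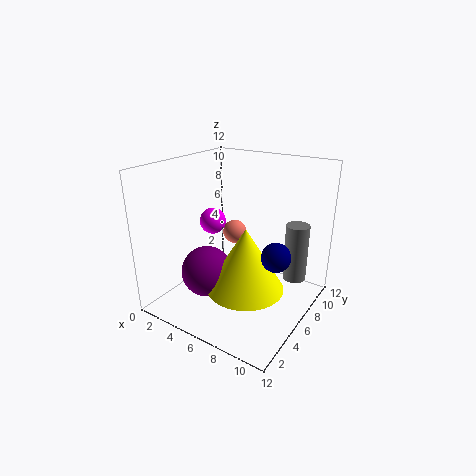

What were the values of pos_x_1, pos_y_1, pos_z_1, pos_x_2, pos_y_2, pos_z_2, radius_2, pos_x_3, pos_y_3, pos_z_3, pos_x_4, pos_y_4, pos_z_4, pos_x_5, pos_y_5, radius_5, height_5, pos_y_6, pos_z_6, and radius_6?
pos_x_1 = 5, pos_y_1 = 7, pos_z_1 = 6, pos_x_2 = 10, pos_y_2 = 9, pos_z_2 = 2, radius_2 = 1, pos_x_3 = 5, pos_y_3 = 3, pos_z_3 = 4, pos_x_4 = 11, pos_y_4 = 3, pos_z_4 = 7, pos_x_5 = 8, pos_y_5 = 4, radius_5 = 3, height_5 = 5, pos_y_6 = 4, pos_z_6 = 8, radius_6 = 1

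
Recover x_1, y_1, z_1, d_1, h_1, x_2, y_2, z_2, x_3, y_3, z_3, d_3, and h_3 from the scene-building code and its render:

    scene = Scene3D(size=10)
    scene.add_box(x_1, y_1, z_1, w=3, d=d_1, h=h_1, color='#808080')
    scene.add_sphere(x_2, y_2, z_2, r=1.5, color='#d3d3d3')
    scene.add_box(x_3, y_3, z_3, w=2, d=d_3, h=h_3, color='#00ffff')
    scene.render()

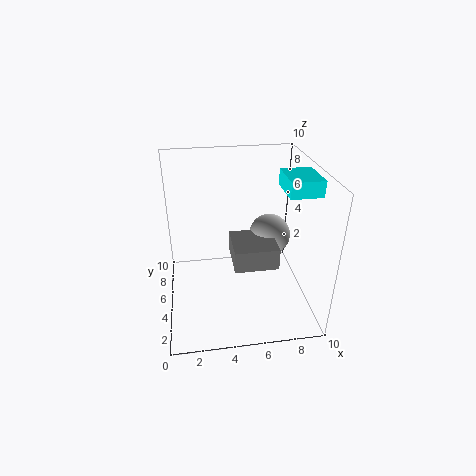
x_1 = 4.5
y_1 = 3
z_1 = 3.5
d_1 = 3
h_1 = 1.5
x_2 = 7.5
y_2 = 6
z_2 = 4.5
x_3 = 7.5
y_3 = 2
z_3 = 9
d_3 = 2.5
h_3 = 1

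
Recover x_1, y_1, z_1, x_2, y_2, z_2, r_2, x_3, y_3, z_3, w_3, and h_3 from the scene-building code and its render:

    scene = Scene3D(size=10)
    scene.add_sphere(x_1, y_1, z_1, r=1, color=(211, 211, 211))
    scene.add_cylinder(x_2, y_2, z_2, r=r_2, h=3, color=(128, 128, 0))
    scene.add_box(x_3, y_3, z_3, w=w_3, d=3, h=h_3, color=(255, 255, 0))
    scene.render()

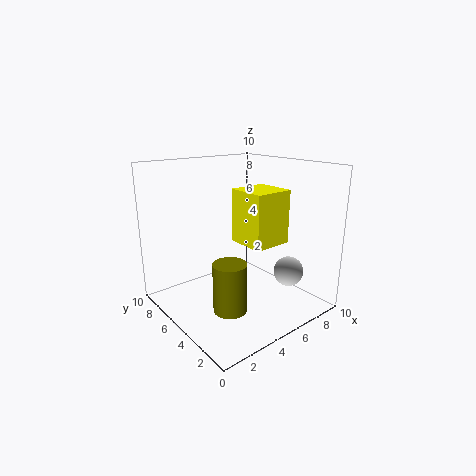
x_1 = 7, y_1 = 2, z_1 = 3, x_2 = 2, y_2 = 2, z_2 = 2, r_2 = 1, x_3 = 6, y_3 = 4, z_3 = 4, w_3 = 3, h_3 = 4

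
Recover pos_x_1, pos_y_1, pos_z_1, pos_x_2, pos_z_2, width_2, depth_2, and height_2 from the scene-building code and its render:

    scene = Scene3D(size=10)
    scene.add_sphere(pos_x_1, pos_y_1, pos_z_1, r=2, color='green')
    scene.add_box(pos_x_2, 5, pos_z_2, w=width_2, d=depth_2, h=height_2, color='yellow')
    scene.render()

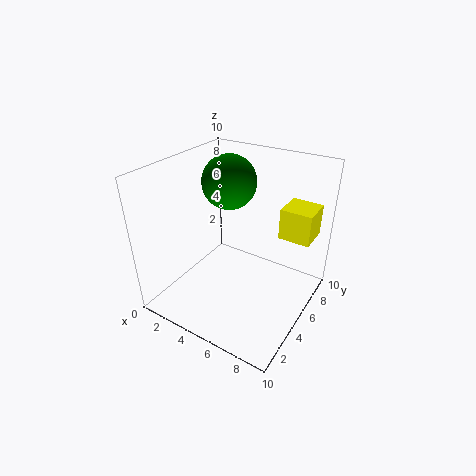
pos_x_1 = 3
pos_y_1 = 7
pos_z_1 = 8
pos_x_2 = 8
pos_z_2 = 6
width_2 = 2
depth_2 = 2
height_2 = 2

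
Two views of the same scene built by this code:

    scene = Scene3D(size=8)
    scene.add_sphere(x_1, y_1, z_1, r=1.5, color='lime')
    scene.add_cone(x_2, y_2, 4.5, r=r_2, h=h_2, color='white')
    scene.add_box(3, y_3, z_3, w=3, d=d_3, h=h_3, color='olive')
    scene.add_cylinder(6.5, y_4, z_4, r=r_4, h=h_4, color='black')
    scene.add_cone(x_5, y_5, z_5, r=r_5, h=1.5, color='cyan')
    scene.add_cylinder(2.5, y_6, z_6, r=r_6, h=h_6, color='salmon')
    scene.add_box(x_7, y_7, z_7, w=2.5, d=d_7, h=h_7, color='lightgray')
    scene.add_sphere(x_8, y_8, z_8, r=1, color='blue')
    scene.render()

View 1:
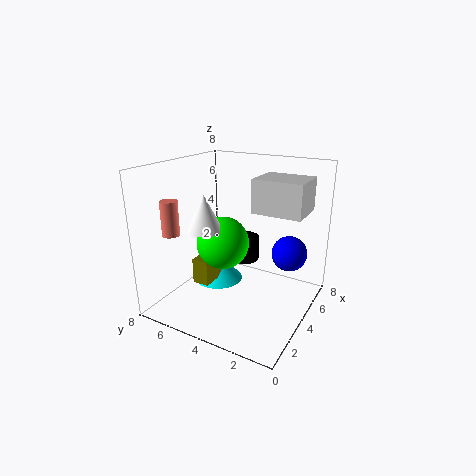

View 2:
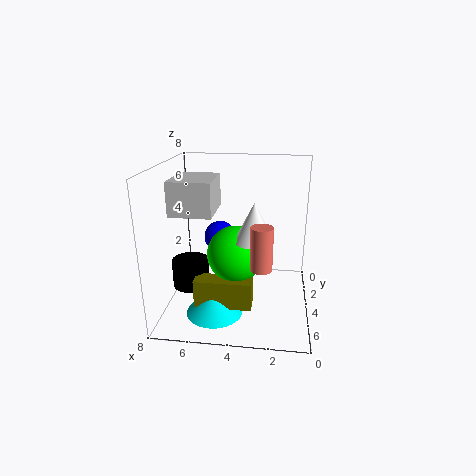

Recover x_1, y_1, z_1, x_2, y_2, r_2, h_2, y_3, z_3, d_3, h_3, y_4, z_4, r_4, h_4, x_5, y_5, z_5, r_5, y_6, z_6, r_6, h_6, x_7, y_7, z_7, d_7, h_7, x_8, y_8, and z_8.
x_1 = 4; y_1 = 5; z_1 = 3.5; x_2 = 3; y_2 = 5.5; r_2 = 1; h_2 = 2; y_3 = 5.5; z_3 = 1; d_3 = 1; h_3 = 1.5; y_4 = 5; z_4 = 1.5; r_4 = 1; h_4 = 1.5; x_5 = 5; y_5 = 6; z_5 = 0.5; r_5 = 1.5; y_6 = 7.5; z_6 = 4; r_6 = 0.5; h_6 = 2; x_7 = 5.5; y_7 = 1; z_7 = 5; d_7 = 3; h_7 = 2; x_8 = 5.5; y_8 = 1.5; z_8 = 3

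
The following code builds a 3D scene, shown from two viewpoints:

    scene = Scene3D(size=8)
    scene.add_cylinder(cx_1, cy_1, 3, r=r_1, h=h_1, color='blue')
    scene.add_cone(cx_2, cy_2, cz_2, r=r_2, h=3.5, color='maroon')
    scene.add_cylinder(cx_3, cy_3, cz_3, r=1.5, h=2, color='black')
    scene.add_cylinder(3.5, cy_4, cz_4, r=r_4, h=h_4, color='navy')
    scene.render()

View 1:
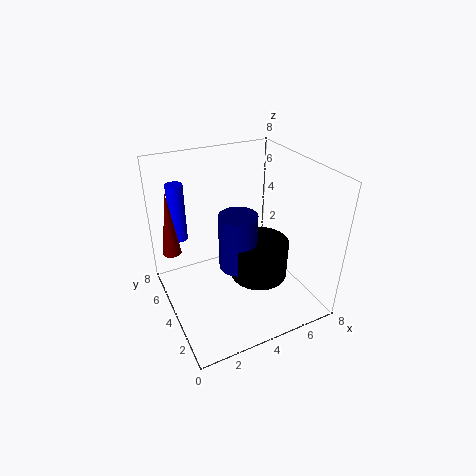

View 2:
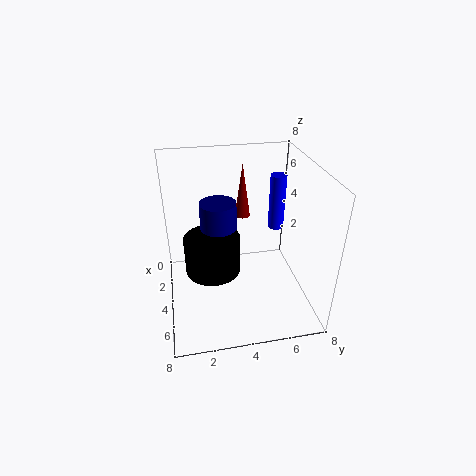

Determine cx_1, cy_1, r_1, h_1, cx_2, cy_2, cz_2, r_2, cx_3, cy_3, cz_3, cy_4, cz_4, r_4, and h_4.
cx_1 = 1.5; cy_1 = 7; r_1 = 0.5; h_1 = 3.5; cx_2 = 0.5; cy_2 = 5; cz_2 = 3.5; r_2 = 0.5; cx_3 = 4.5; cy_3 = 2.5; cz_3 = 2.5; cy_4 = 3; cz_4 = 3; r_4 = 1; h_4 = 3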